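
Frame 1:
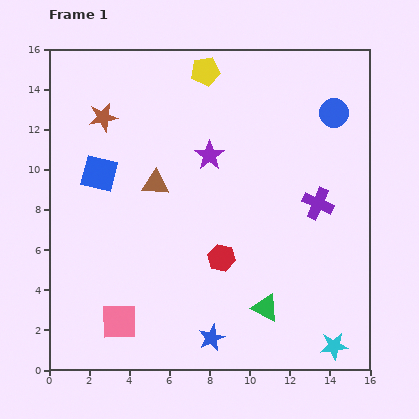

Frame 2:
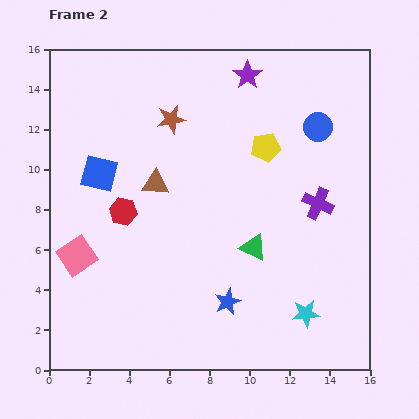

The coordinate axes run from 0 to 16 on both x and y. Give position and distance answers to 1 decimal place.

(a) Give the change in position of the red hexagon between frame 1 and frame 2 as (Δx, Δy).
(-4.9, 2.3)

The red hexagon was at (8.6, 5.6) in frame 1 and (3.7, 7.9) in frame 2.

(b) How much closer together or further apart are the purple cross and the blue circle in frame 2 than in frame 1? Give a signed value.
-0.8

Distance in frame 1: 4.6. Distance in frame 2: 3.8.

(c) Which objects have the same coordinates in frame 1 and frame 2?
the blue square, the brown triangle, the purple cross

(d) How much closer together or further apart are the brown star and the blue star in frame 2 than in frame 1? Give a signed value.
-2.8

Distance in frame 1: 12.3. Distance in frame 2: 9.5.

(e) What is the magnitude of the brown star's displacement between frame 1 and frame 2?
3.4

The brown star moved from (2.7, 12.6) to (6.1, 12.5), a distance of √(3.4² + 0.1²) ≈ 3.4.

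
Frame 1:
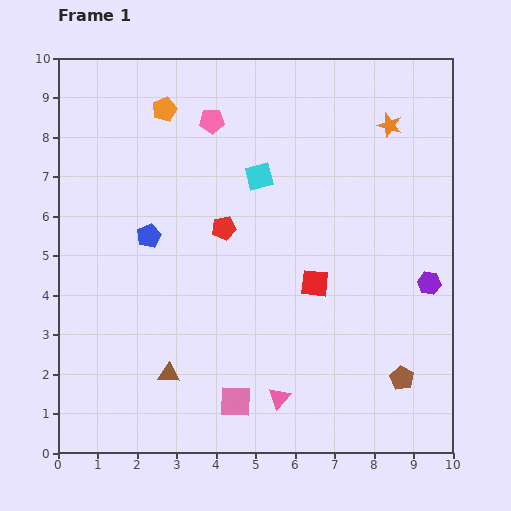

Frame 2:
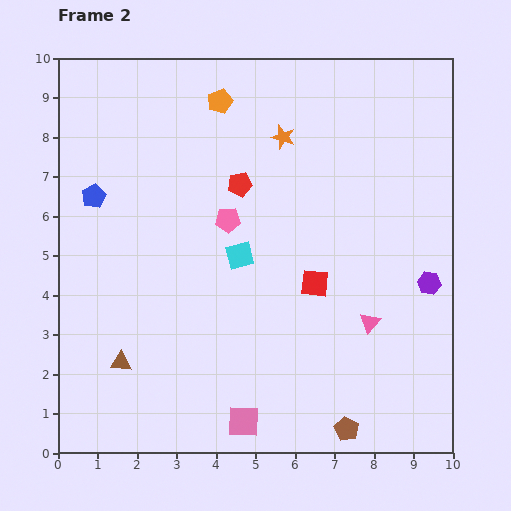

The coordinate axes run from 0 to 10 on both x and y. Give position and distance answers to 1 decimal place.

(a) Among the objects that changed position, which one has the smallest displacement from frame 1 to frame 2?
the pink square

(moved 0.5)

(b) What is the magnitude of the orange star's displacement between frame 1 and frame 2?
2.7

The orange star moved from (8.4, 8.3) to (5.7, 8.0), a distance of √(2.7² + 0.3²) ≈ 2.7.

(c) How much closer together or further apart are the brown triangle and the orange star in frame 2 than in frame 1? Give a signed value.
-1.4

Distance in frame 1: 8.4. Distance in frame 2: 7.0.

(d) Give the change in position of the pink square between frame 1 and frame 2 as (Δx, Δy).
(0.2, -0.5)

The pink square was at (4.5, 1.3) in frame 1 and (4.7, 0.8) in frame 2.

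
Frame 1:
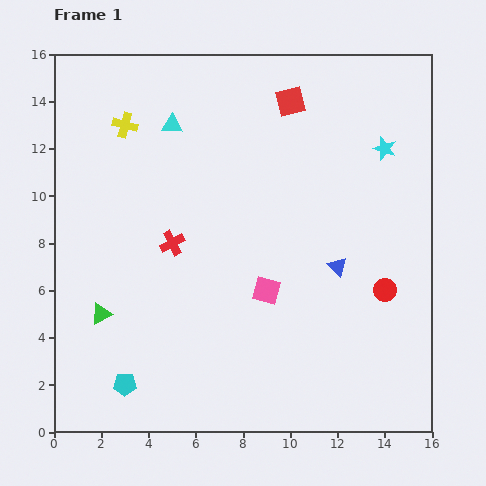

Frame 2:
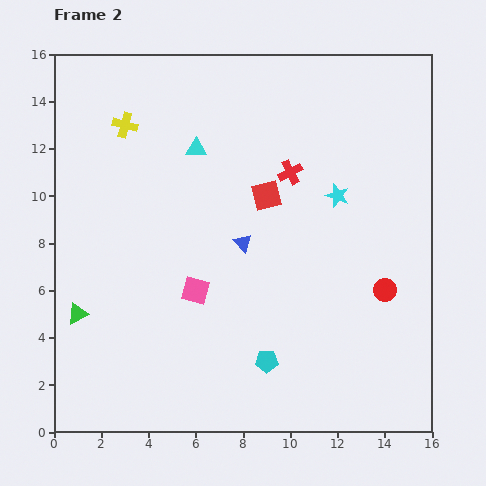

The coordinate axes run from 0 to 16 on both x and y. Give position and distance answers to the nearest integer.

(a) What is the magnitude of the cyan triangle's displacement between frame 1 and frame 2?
1

The cyan triangle moved from (5, 13) to (6, 12), a distance of √(1² + 1²) ≈ 1.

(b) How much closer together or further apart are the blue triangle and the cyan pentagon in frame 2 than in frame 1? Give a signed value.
-5

Distance in frame 1: 10. Distance in frame 2: 5.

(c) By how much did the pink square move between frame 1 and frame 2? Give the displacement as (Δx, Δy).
(-3, 0)

The pink square was at (9, 6) in frame 1 and (6, 6) in frame 2.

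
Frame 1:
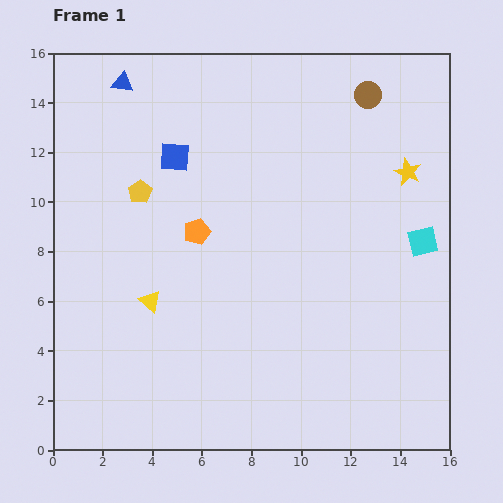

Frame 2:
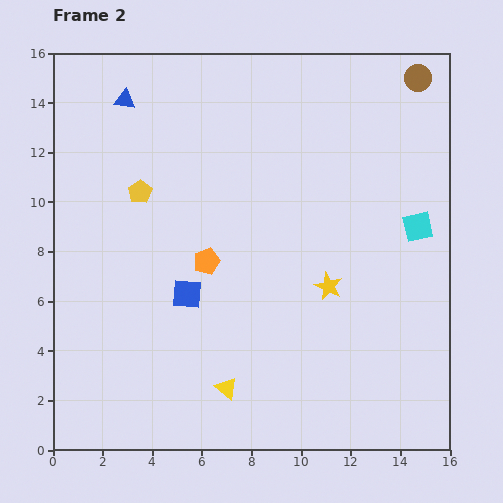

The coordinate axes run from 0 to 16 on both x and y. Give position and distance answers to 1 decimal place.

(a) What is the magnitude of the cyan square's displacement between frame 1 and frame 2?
0.6

The cyan square moved from (14.9, 8.4) to (14.7, 9.0), a distance of √(0.2² + 0.6²) ≈ 0.6.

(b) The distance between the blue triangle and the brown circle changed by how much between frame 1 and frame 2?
+1.9

Distance in frame 1: 9.9. Distance in frame 2: 11.8.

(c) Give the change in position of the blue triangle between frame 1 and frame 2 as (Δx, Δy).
(0.1, -0.7)

The blue triangle was at (2.8, 14.8) in frame 1 and (2.9, 14.1) in frame 2.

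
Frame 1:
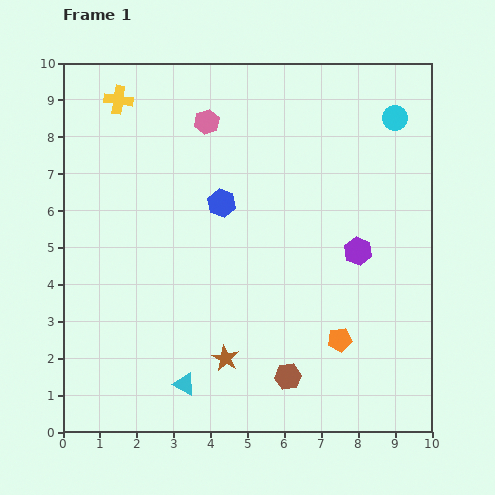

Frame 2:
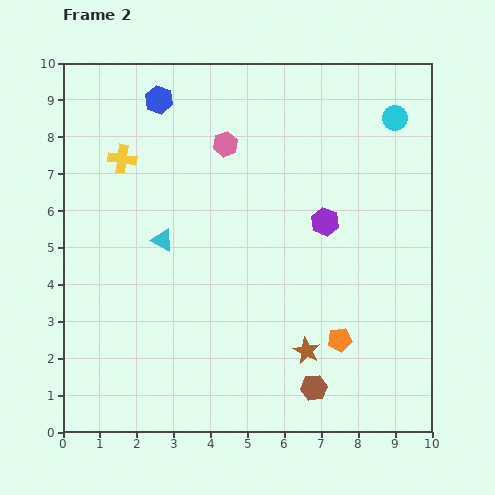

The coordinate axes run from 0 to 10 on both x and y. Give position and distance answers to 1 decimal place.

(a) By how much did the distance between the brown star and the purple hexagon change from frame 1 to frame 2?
-1.1

Distance in frame 1: 4.6. Distance in frame 2: 3.5.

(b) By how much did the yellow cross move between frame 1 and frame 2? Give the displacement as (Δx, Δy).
(0.1, -1.6)

The yellow cross was at (1.5, 9.0) in frame 1 and (1.6, 7.4) in frame 2.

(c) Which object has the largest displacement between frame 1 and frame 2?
the cyan triangle

(moved 3.9; next 3.3)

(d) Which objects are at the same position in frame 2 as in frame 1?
the cyan circle, the orange pentagon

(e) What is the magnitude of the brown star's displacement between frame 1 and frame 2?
2.2

The brown star moved from (4.4, 2.0) to (6.6, 2.2), a distance of √(2.2² + 0.2²) ≈ 2.2.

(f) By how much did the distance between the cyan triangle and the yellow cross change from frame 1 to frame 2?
-5.4

Distance in frame 1: 7.9. Distance in frame 2: 2.5.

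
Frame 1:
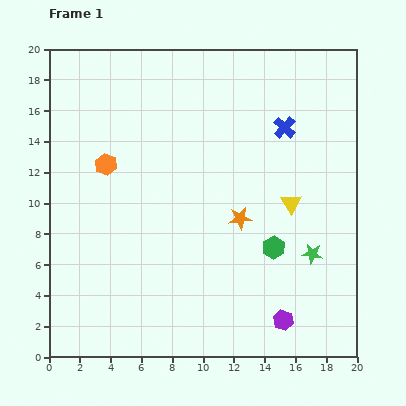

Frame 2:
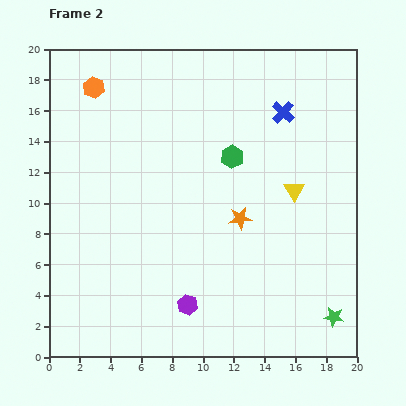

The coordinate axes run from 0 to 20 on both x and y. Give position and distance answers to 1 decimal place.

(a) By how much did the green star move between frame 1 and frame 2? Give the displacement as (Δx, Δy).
(1.4, -4.1)

The green star was at (17.1, 6.7) in frame 1 and (18.5, 2.6) in frame 2.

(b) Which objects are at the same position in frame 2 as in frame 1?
the orange star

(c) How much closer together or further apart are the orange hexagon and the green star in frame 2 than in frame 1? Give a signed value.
+7.0

Distance in frame 1: 14.6. Distance in frame 2: 21.6.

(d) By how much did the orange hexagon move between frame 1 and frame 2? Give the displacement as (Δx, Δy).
(-0.8, 5.0)

The orange hexagon was at (3.7, 12.5) in frame 1 and (2.9, 17.5) in frame 2.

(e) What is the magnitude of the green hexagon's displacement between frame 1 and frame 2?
6.5

The green hexagon moved from (14.6, 7.1) to (11.9, 13.0), a distance of √(2.7² + 5.9²) ≈ 6.5.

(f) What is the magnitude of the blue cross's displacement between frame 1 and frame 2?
1.0

The blue cross moved from (15.3, 14.9) to (15.2, 15.9), a distance of √(0.1² + 1.0²) ≈ 1.0.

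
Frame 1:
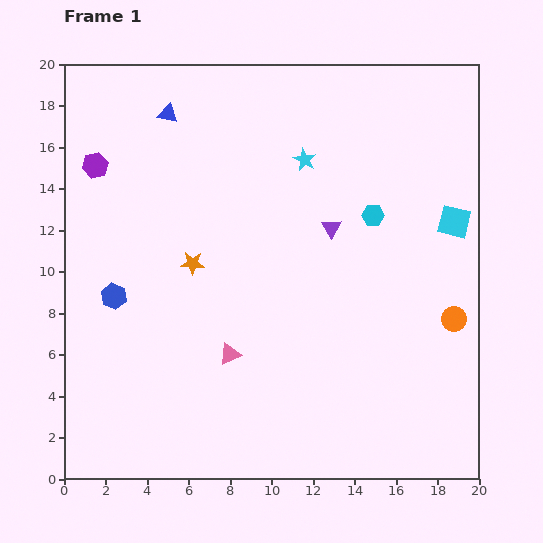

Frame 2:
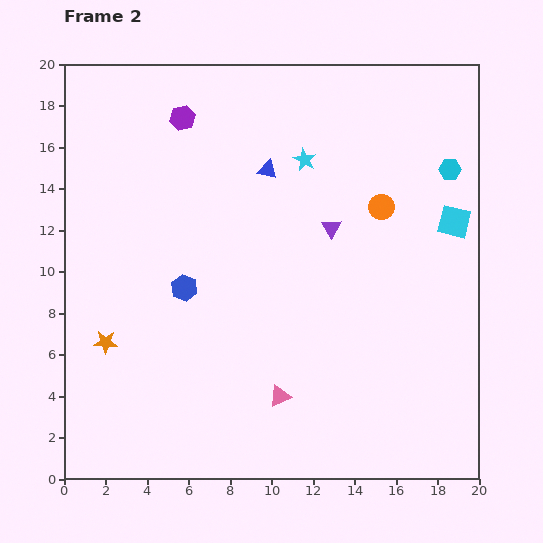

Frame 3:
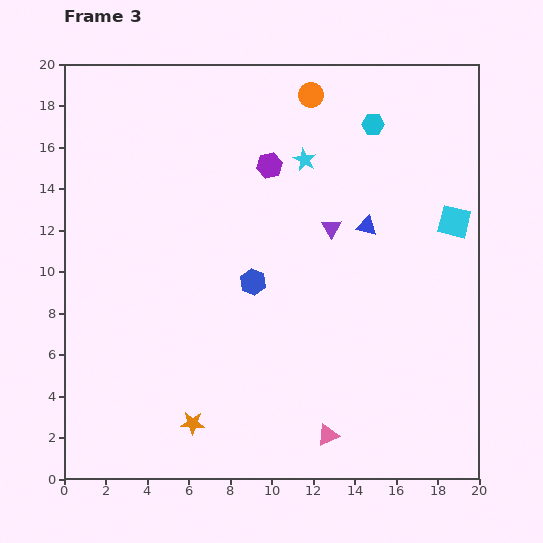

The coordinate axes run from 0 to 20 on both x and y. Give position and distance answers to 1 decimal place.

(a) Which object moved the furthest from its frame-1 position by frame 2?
the orange circle

(moved 6.4; next 5.7)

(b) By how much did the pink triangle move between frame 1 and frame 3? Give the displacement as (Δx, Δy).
(4.7, -3.9)

The pink triangle was at (8.0, 6.0) in frame 1 and (12.7, 2.1) in frame 3.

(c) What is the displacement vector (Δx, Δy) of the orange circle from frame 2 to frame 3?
(-3.4, 5.4)

The orange circle was at (15.3, 13.1) in frame 2 and (11.9, 18.5) in frame 3.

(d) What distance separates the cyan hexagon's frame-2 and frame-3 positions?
4.3

The cyan hexagon moved from (18.6, 14.9) to (14.9, 17.1), a distance of √(3.7² + 2.2²) ≈ 4.3.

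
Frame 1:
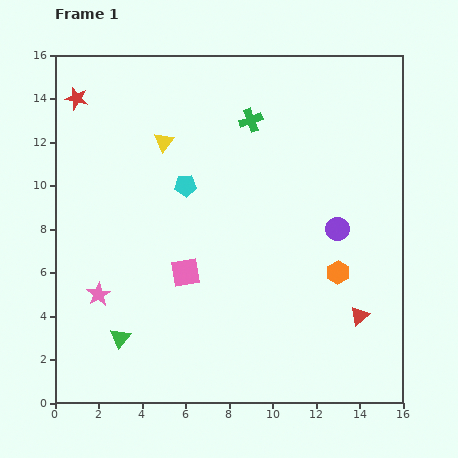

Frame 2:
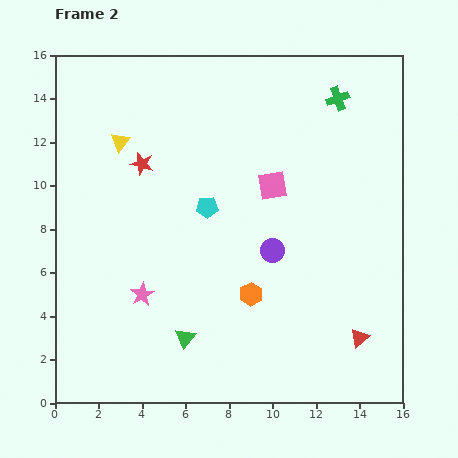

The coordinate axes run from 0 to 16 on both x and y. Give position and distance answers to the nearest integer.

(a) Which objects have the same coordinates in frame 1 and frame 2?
none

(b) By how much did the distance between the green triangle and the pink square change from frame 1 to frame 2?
+4

Distance in frame 1: 4. Distance in frame 2: 8.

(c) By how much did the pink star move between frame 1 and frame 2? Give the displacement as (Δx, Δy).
(2, 0)

The pink star was at (2, 5) in frame 1 and (4, 5) in frame 2.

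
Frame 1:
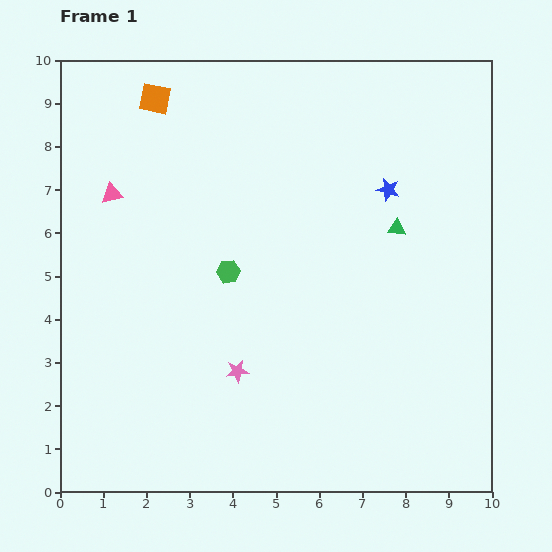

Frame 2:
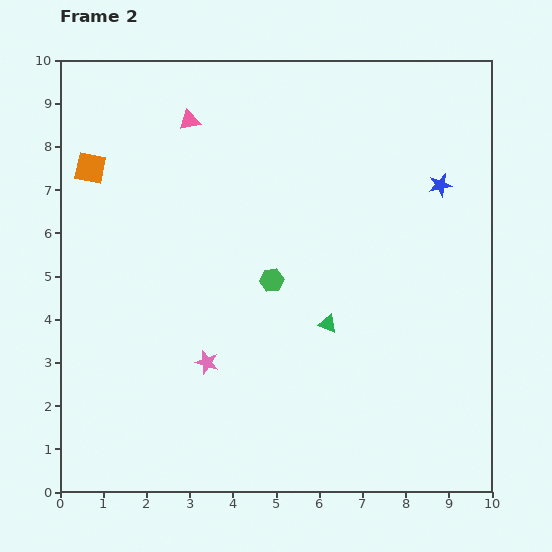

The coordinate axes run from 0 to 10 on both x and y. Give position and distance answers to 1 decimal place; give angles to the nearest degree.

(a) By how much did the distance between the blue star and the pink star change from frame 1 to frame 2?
+1.3

Distance in frame 1: 5.5. Distance in frame 2: 6.8.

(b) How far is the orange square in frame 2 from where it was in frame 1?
2.2

The orange square moved from (2.2, 9.1) to (0.7, 7.5), a distance of √(1.5² + 1.6²) ≈ 2.2.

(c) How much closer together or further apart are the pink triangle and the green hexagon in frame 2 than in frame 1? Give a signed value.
+1.0

Distance in frame 1: 3.2. Distance in frame 2: 4.2.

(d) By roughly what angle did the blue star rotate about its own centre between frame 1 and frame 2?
28° counter-clockwise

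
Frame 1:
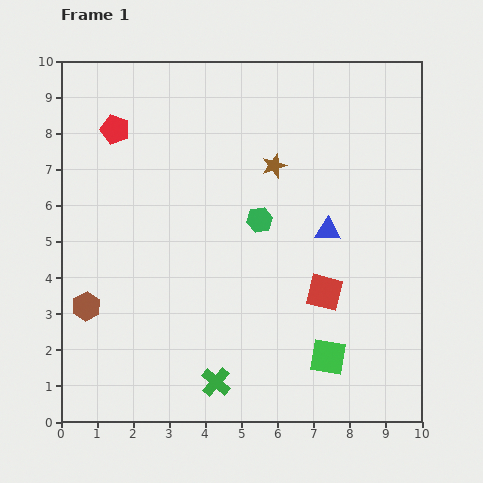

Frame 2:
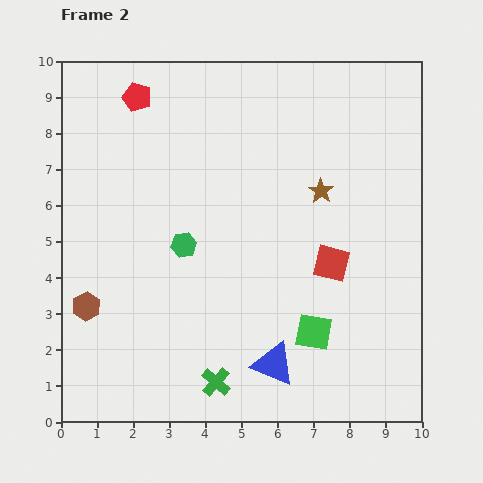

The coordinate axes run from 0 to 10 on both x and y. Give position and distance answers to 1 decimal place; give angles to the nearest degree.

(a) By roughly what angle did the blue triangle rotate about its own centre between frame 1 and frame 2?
20° clockwise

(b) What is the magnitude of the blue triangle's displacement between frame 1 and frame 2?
4.0

The blue triangle moved from (7.4, 5.3) to (5.9, 1.6), a distance of √(1.5² + 3.7²) ≈ 4.0.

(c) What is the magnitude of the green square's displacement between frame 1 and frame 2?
0.8

The green square moved from (7.4, 1.8) to (7.0, 2.5), a distance of √(0.4² + 0.7²) ≈ 0.8.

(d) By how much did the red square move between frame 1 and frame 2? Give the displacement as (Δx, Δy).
(0.2, 0.8)

The red square was at (7.3, 3.6) in frame 1 and (7.5, 4.4) in frame 2.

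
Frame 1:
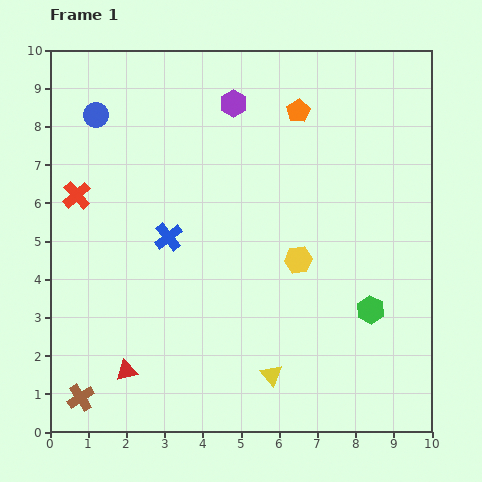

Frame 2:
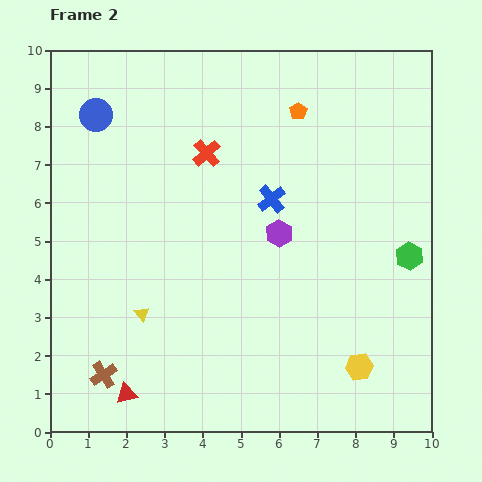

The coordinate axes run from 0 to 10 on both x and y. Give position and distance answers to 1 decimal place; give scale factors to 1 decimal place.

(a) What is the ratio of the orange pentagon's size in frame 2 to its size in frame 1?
0.7×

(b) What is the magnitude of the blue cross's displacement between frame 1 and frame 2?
2.9

The blue cross moved from (3.1, 5.1) to (5.8, 6.1), a distance of √(2.7² + 1.0²) ≈ 2.9.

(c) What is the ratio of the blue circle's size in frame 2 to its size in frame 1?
1.3×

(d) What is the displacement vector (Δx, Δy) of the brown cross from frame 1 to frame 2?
(0.6, 0.6)

The brown cross was at (0.8, 0.9) in frame 1 and (1.4, 1.5) in frame 2.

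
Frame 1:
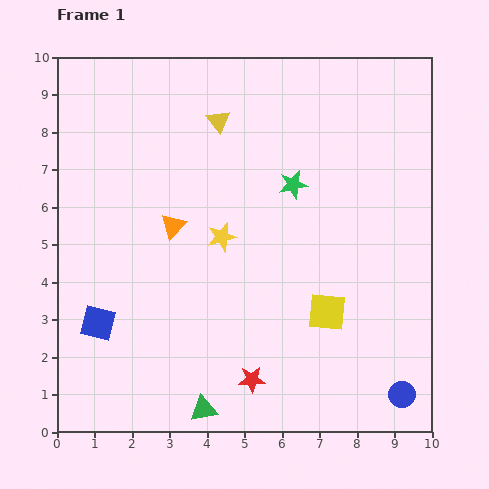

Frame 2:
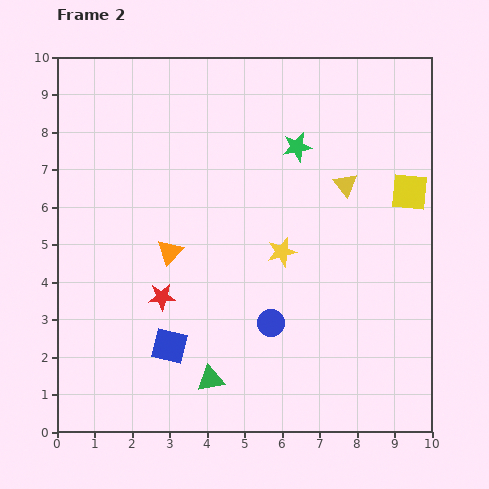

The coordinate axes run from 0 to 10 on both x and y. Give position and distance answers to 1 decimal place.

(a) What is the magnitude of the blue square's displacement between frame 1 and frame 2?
2.0

The blue square moved from (1.1, 2.9) to (3.0, 2.3), a distance of √(1.9² + 0.6²) ≈ 2.0.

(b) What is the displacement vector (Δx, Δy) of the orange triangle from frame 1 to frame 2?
(-0.1, -0.7)

The orange triangle was at (3.1, 5.5) in frame 1 and (3.0, 4.8) in frame 2.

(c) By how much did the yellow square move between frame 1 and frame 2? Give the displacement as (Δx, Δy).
(2.2, 3.2)

The yellow square was at (7.2, 3.2) in frame 1 and (9.4, 6.4) in frame 2.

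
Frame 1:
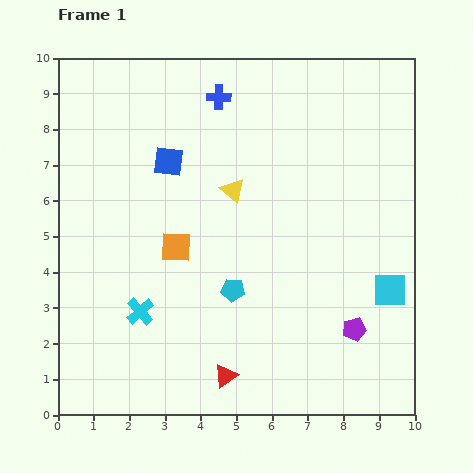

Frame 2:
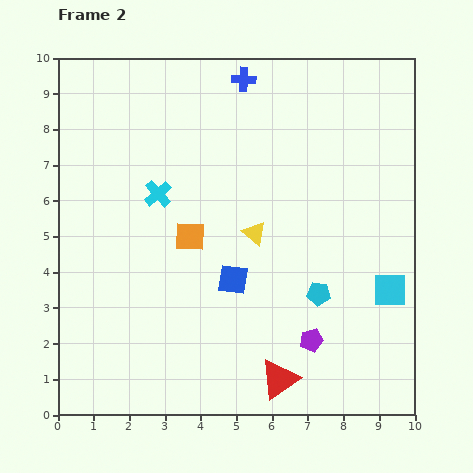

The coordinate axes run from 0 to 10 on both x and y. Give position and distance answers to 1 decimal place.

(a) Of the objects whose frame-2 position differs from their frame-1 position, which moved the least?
the orange square

(moved 0.5)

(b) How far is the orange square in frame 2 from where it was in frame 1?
0.5

The orange square moved from (3.3, 4.7) to (3.7, 5.0), a distance of √(0.4² + 0.3²) ≈ 0.5.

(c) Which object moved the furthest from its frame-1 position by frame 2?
the blue square

(moved 3.8; next 3.3)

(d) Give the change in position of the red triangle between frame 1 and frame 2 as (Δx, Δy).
(1.5, -0.1)

The red triangle was at (4.7, 1.1) in frame 1 and (6.2, 1.0) in frame 2.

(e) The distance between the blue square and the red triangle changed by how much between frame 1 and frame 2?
-3.1

Distance in frame 1: 6.2. Distance in frame 2: 3.1.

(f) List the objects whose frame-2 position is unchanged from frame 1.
the cyan square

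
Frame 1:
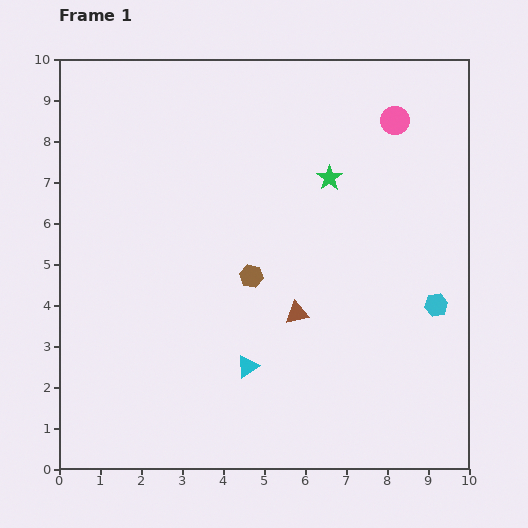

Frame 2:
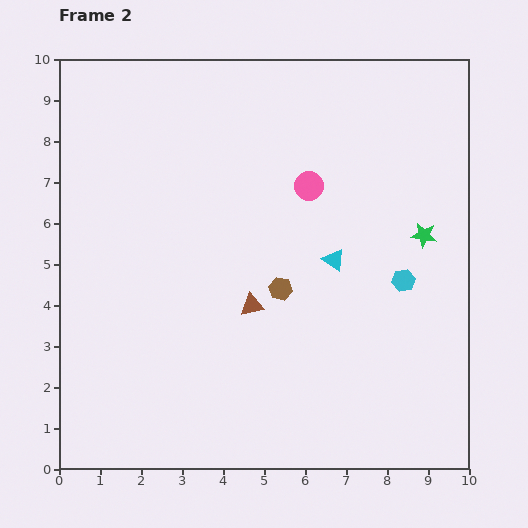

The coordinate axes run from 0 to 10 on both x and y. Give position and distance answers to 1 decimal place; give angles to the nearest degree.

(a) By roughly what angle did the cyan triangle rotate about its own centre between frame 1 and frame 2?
52° counter-clockwise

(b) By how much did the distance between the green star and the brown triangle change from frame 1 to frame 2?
+1.1

Distance in frame 1: 3.4. Distance in frame 2: 4.5.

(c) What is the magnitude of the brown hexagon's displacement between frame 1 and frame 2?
0.8

The brown hexagon moved from (4.7, 4.7) to (5.4, 4.4), a distance of √(0.7² + 0.3²) ≈ 0.8.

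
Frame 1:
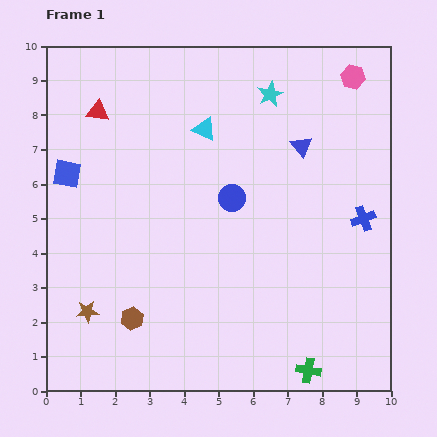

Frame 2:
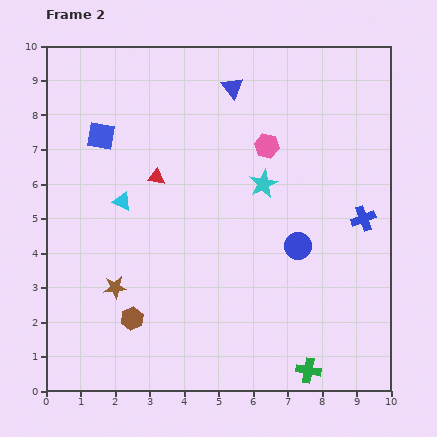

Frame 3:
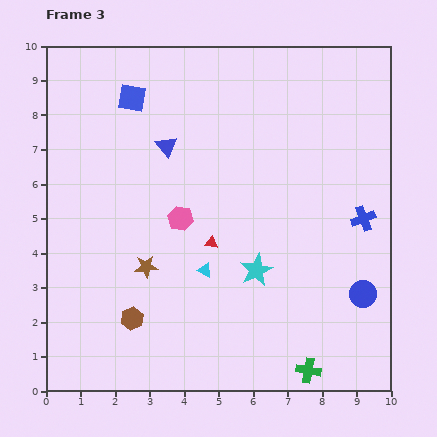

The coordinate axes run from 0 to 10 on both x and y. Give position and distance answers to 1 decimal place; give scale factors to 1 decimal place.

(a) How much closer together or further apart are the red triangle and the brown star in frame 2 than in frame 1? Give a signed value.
-2.4

Distance in frame 1: 5.8. Distance in frame 2: 3.4.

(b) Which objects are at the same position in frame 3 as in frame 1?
the brown hexagon, the blue cross, the green cross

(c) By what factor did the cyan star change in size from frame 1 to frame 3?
1.3×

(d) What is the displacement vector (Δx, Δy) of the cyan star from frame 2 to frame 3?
(-0.2, -2.5)

The cyan star was at (6.3, 6.0) in frame 2 and (6.1, 3.5) in frame 3.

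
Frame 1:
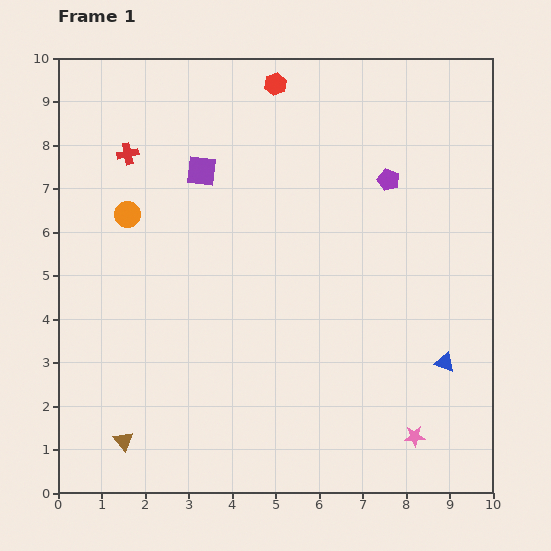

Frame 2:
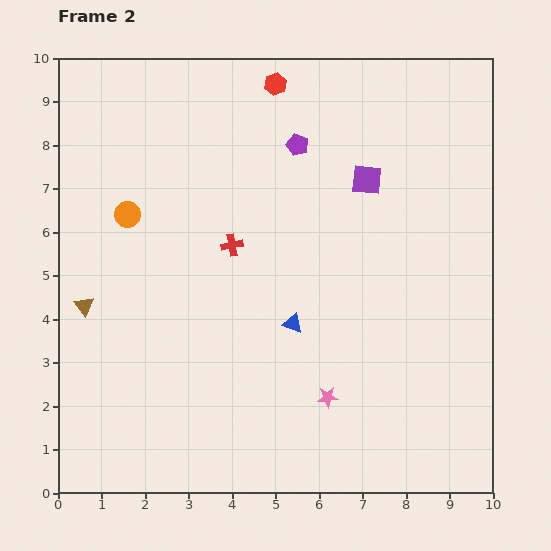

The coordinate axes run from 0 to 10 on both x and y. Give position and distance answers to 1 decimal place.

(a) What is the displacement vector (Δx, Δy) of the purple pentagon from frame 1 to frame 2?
(-2.1, 0.8)

The purple pentagon was at (7.6, 7.2) in frame 1 and (5.5, 8.0) in frame 2.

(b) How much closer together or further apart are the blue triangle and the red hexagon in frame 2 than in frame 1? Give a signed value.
-2.0

Distance in frame 1: 7.5. Distance in frame 2: 5.5.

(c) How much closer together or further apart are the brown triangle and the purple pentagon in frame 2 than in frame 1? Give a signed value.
-2.5

Distance in frame 1: 8.6. Distance in frame 2: 6.1.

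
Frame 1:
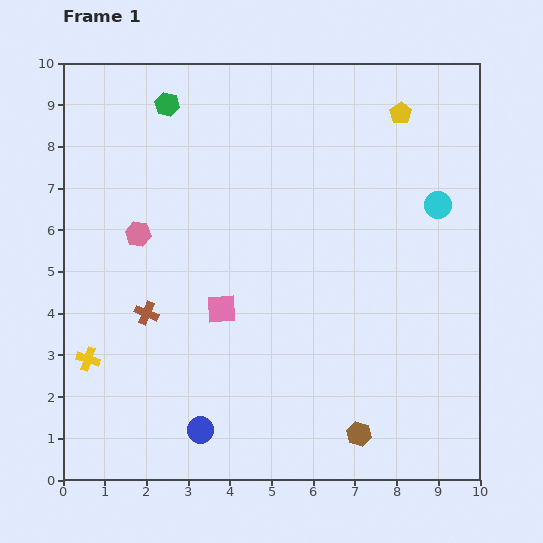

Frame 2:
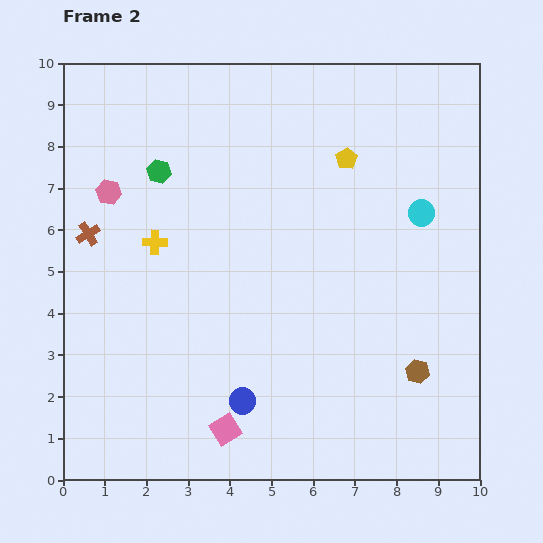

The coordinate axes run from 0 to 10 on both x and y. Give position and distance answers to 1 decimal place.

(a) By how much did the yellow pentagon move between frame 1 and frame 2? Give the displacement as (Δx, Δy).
(-1.3, -1.1)

The yellow pentagon was at (8.1, 8.8) in frame 1 and (6.8, 7.7) in frame 2.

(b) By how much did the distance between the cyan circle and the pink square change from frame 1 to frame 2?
+1.2

Distance in frame 1: 5.8. Distance in frame 2: 7.0.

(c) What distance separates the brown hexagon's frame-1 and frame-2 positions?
2.1

The brown hexagon moved from (7.1, 1.1) to (8.5, 2.6), a distance of √(1.4² + 1.5²) ≈ 2.1.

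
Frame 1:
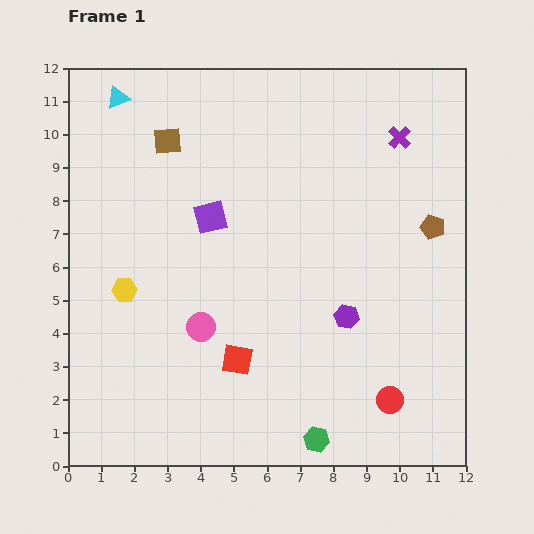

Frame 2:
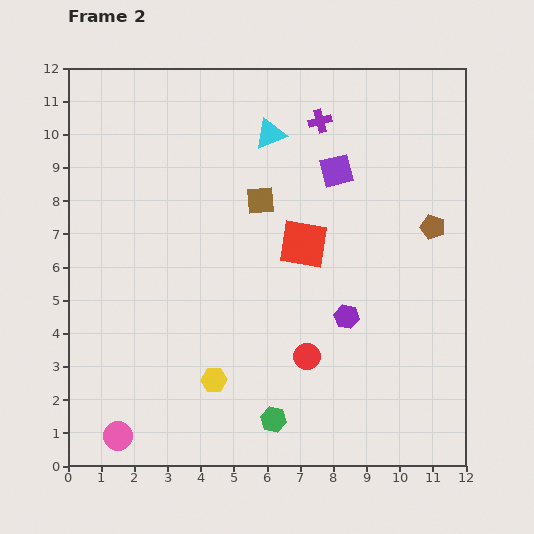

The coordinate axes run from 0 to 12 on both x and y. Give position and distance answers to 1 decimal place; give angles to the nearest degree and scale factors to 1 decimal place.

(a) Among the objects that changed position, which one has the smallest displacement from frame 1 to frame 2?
the green hexagon

(moved 1.4)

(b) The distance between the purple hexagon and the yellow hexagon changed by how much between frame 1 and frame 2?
-2.3

Distance in frame 1: 6.7. Distance in frame 2: 4.4.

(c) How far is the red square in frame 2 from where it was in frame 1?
4.0

The red square moved from (5.1, 3.2) to (7.1, 6.7), a distance of √(2.0² + 3.5²) ≈ 4.0.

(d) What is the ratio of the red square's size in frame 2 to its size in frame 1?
1.6×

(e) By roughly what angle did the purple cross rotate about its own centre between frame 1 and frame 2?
31° clockwise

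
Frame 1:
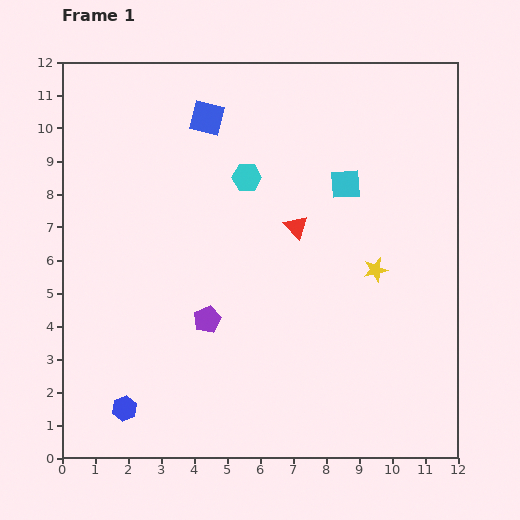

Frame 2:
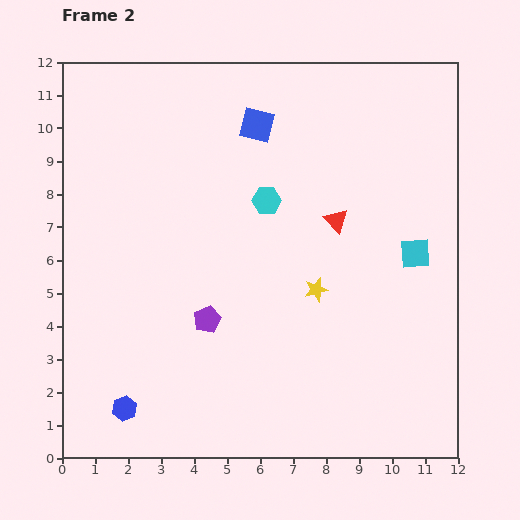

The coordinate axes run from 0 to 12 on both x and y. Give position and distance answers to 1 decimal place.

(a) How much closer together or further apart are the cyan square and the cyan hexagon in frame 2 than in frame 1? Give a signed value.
+1.8

Distance in frame 1: 3.0. Distance in frame 2: 4.8.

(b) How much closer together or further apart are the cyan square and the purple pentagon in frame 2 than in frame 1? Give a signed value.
+0.7

Distance in frame 1: 5.9. Distance in frame 2: 6.6.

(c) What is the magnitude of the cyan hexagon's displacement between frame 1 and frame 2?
0.9

The cyan hexagon moved from (5.6, 8.5) to (6.2, 7.8), a distance of √(0.6² + 0.7²) ≈ 0.9.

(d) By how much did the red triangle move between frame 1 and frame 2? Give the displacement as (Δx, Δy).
(1.2, 0.2)

The red triangle was at (7.1, 7.0) in frame 1 and (8.3, 7.2) in frame 2.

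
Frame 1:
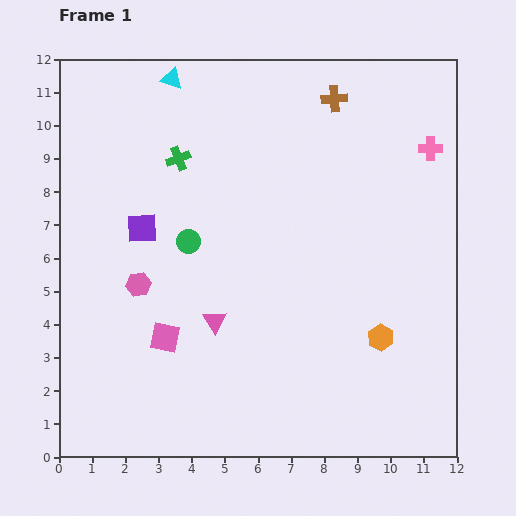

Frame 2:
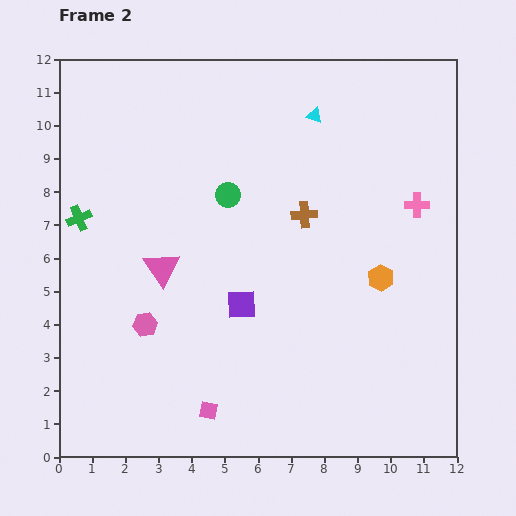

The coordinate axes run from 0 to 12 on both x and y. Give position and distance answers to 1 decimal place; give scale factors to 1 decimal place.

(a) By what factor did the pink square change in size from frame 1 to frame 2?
0.6×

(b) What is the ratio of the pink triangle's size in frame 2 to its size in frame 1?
1.5×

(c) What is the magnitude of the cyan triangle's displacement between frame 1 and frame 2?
4.4

The cyan triangle moved from (3.4, 11.4) to (7.7, 10.3), a distance of √(4.3² + 1.1²) ≈ 4.4.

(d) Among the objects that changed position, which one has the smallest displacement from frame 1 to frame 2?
the pink hexagon

(moved 1.2)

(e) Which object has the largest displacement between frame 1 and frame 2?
the cyan triangle

(moved 4.4; next 3.8)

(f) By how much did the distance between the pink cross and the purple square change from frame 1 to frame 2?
-2.9

Distance in frame 1: 9.0. Distance in frame 2: 6.1.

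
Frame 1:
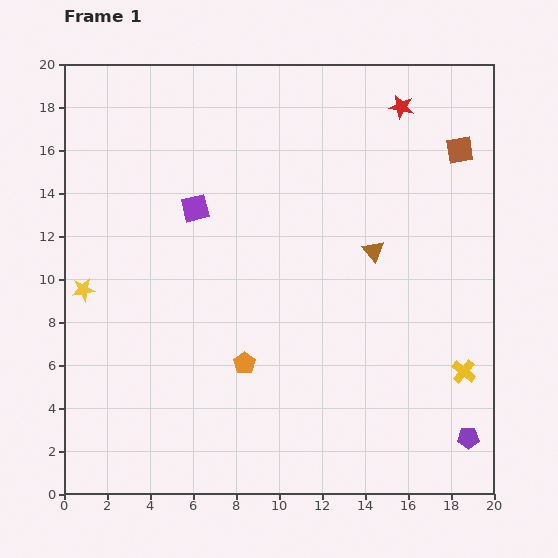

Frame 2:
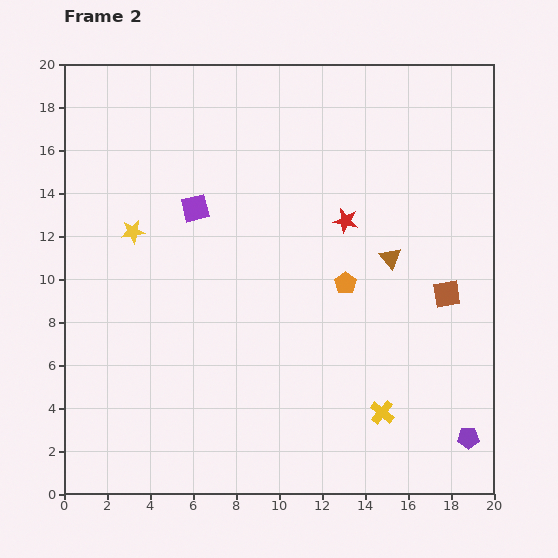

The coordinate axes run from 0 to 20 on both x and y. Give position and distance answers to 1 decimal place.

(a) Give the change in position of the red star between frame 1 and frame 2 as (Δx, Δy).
(-2.6, -5.3)

The red star was at (15.7, 18.0) in frame 1 and (13.1, 12.7) in frame 2.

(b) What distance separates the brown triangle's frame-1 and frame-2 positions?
0.9

The brown triangle moved from (14.4, 11.3) to (15.2, 11.0), a distance of √(0.8² + 0.3²) ≈ 0.9.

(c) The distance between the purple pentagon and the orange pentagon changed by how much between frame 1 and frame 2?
-1.8

Distance in frame 1: 11.0. Distance in frame 2: 9.2.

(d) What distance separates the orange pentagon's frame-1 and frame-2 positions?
6.0

The orange pentagon moved from (8.4, 6.1) to (13.1, 9.8), a distance of √(4.7² + 3.7²) ≈ 6.0.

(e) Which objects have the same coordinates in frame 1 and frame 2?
the purple square, the purple pentagon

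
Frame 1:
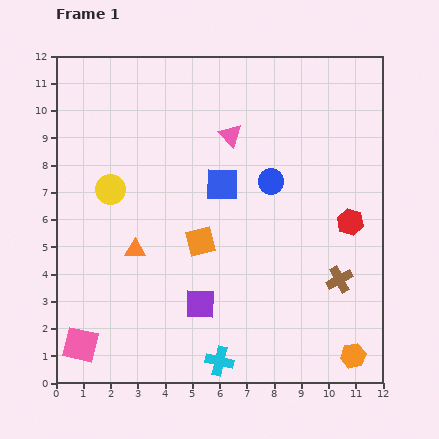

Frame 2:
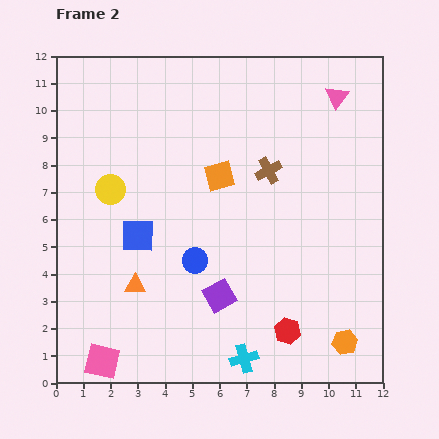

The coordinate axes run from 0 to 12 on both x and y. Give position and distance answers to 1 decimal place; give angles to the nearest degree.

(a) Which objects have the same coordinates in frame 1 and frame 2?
the yellow circle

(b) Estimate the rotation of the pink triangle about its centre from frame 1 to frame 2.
21° clockwise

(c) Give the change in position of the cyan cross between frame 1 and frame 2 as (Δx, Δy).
(0.9, 0.1)

The cyan cross was at (6.0, 0.8) in frame 1 and (6.9, 0.9) in frame 2.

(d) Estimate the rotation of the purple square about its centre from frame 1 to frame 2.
31° counter-clockwise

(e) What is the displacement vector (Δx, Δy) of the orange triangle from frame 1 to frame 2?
(0.0, -1.3)

The orange triangle was at (2.9, 4.9) in frame 1 and (2.9, 3.6) in frame 2.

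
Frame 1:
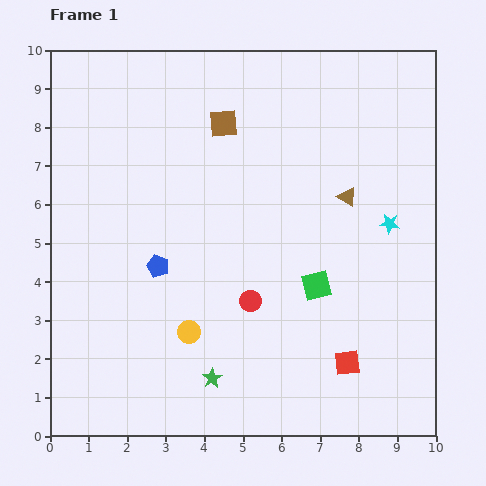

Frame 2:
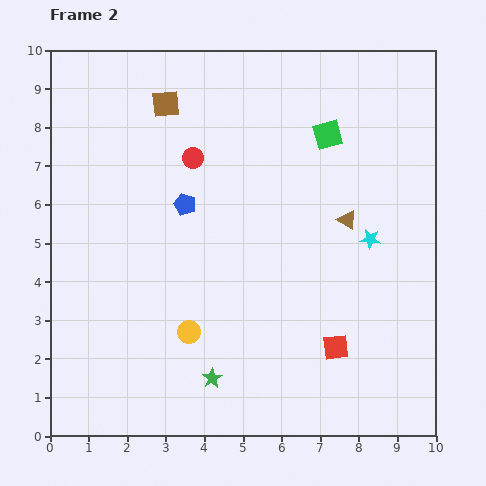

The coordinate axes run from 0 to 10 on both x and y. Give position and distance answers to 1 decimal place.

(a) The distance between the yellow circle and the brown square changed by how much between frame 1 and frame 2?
+0.4

Distance in frame 1: 5.5. Distance in frame 2: 5.9.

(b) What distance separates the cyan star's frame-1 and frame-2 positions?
0.6

The cyan star moved from (8.8, 5.5) to (8.3, 5.1), a distance of √(0.5² + 0.4²) ≈ 0.6.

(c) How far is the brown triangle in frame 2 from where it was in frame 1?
0.6

The brown triangle moved from (7.7, 6.2) to (7.7, 5.6), a distance of √(0.0² + 0.6²) ≈ 0.6.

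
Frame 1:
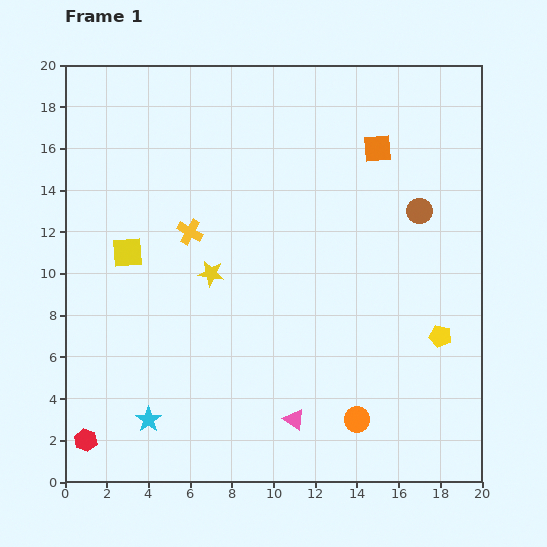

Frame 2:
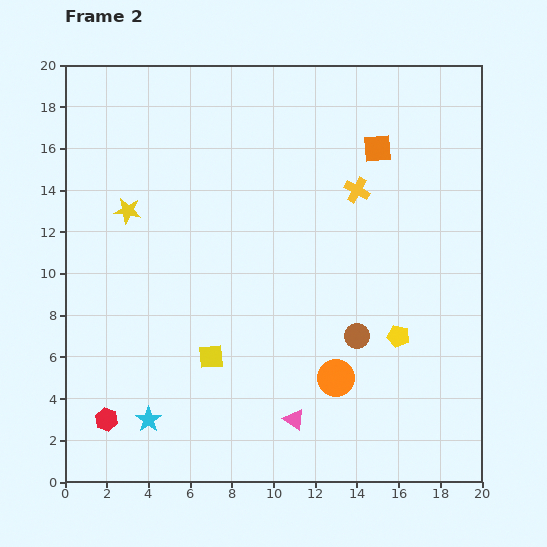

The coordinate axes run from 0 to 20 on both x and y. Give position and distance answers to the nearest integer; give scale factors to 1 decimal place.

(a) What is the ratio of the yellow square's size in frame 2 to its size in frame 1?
0.8×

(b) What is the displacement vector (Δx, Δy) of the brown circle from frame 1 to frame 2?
(-3, -6)

The brown circle was at (17, 13) in frame 1 and (14, 7) in frame 2.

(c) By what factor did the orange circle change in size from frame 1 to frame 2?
1.5×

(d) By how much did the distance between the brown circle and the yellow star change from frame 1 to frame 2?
+3

Distance in frame 1: 10. Distance in frame 2: 13.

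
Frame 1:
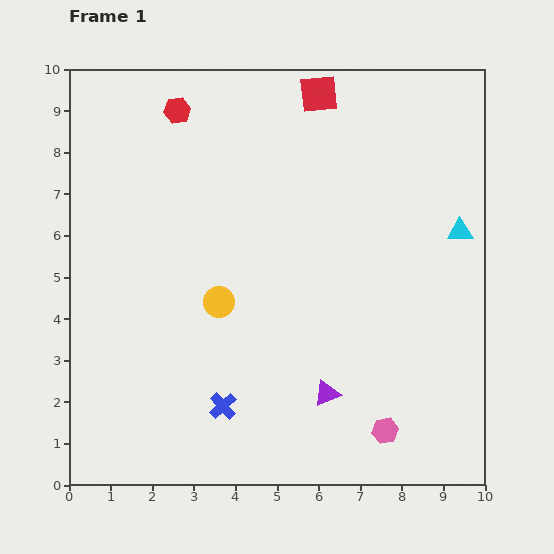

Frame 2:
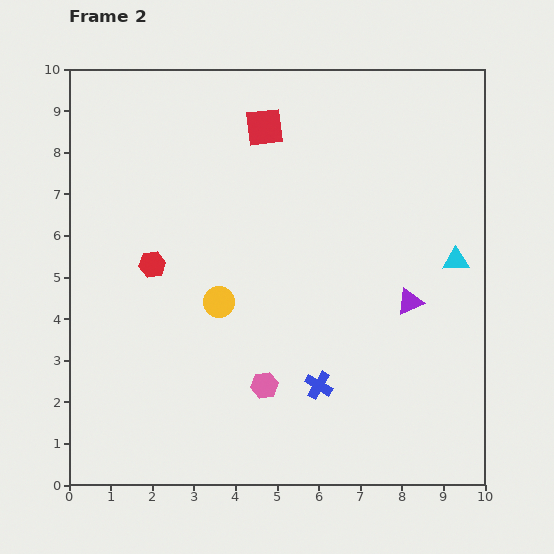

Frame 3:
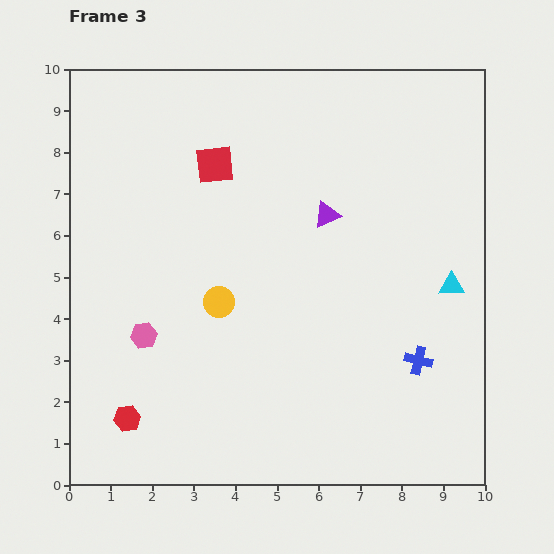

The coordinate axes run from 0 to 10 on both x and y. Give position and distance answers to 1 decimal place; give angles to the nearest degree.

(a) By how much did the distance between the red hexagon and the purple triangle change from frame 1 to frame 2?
-1.4

Distance in frame 1: 7.7. Distance in frame 2: 6.3.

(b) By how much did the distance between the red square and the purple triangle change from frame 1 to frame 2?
-1.7

Distance in frame 1: 7.2. Distance in frame 2: 5.5.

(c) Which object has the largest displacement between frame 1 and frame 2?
the red hexagon

(moved 3.7; next 3.1)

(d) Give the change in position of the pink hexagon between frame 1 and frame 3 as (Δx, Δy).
(-5.8, 2.3)

The pink hexagon was at (7.6, 1.3) in frame 1 and (1.8, 3.6) in frame 3.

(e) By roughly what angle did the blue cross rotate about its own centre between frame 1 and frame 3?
34° counter-clockwise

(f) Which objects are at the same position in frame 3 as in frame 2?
the yellow circle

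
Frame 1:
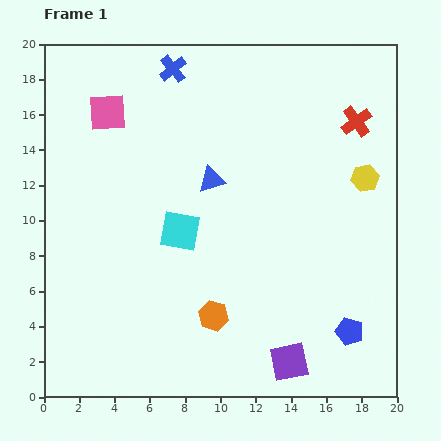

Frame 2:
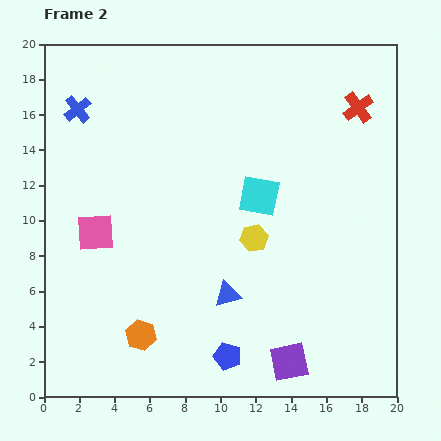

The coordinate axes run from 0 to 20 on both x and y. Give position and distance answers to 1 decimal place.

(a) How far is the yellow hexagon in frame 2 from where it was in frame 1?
7.2

The yellow hexagon moved from (18.2, 12.4) to (11.9, 9.0), a distance of √(6.3² + 3.4²) ≈ 7.2.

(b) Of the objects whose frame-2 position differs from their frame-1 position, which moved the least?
the red cross

(moved 0.8)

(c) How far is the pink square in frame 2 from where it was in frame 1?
6.8

The pink square moved from (3.6, 16.1) to (2.9, 9.3), a distance of √(0.7² + 6.8²) ≈ 6.8.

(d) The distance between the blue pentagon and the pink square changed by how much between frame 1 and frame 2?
-8.2

Distance in frame 1: 18.5. Distance in frame 2: 10.3.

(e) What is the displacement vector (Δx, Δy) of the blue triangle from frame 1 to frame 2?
(0.9, -6.5)

The blue triangle was at (9.5, 12.3) in frame 1 and (10.4, 5.8) in frame 2.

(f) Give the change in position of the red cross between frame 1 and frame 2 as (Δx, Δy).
(0.1, 0.8)

The red cross was at (17.7, 15.6) in frame 1 and (17.8, 16.4) in frame 2.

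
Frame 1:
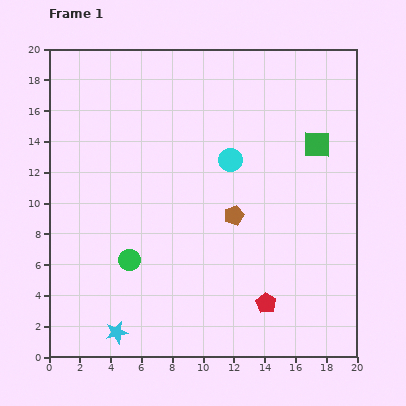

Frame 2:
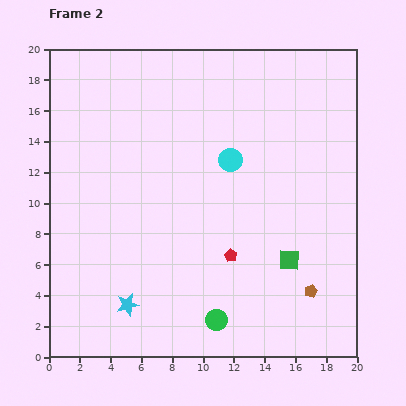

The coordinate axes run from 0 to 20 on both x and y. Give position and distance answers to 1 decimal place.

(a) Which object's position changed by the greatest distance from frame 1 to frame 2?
the green square

(moved 7.7; next 7.0)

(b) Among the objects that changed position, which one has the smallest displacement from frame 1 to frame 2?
the cyan star

(moved 1.9)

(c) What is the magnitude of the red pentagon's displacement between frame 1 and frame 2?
3.9

The red pentagon moved from (14.1, 3.5) to (11.8, 6.6), a distance of √(2.3² + 3.1²) ≈ 3.9.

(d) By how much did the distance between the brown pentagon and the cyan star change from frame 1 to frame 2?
+1.2

Distance in frame 1: 10.7. Distance in frame 2: 11.9.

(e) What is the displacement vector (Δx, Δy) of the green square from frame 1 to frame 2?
(-1.8, -7.5)

The green square was at (17.4, 13.8) in frame 1 and (15.6, 6.3) in frame 2.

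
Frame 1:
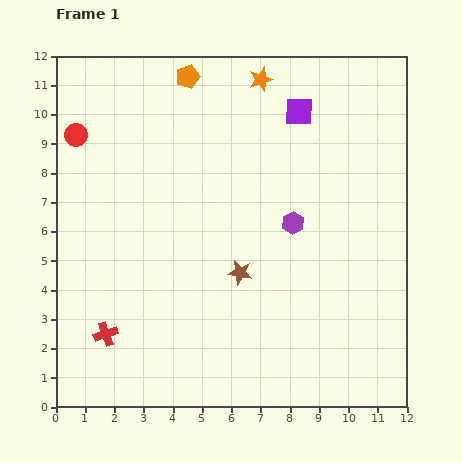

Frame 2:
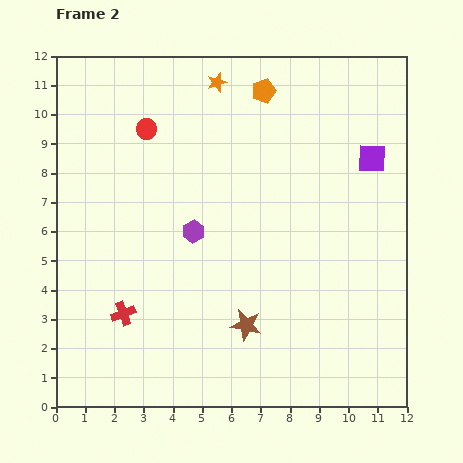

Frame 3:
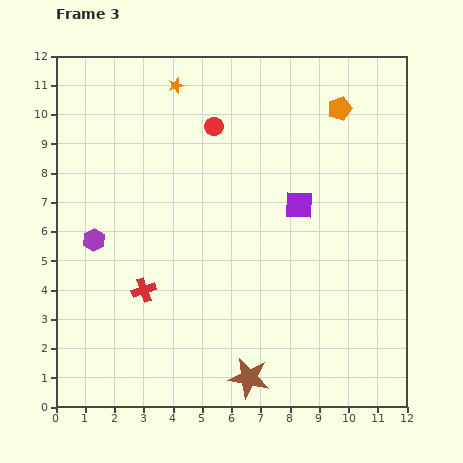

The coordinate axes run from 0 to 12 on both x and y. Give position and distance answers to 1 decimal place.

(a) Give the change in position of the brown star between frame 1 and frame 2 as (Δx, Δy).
(0.2, -1.8)

The brown star was at (6.3, 4.6) in frame 1 and (6.5, 2.8) in frame 2.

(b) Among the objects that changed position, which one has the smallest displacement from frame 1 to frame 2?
the red cross

(moved 0.9)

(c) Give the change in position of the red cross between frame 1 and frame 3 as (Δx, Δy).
(1.3, 1.5)

The red cross was at (1.7, 2.5) in frame 1 and (3.0, 4.0) in frame 3.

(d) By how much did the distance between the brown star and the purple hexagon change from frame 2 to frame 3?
+3.4

Distance in frame 2: 3.7. Distance in frame 3: 7.1.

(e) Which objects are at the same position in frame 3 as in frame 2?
none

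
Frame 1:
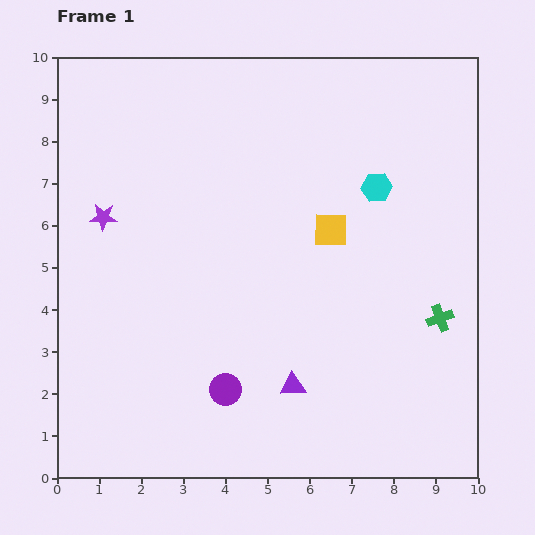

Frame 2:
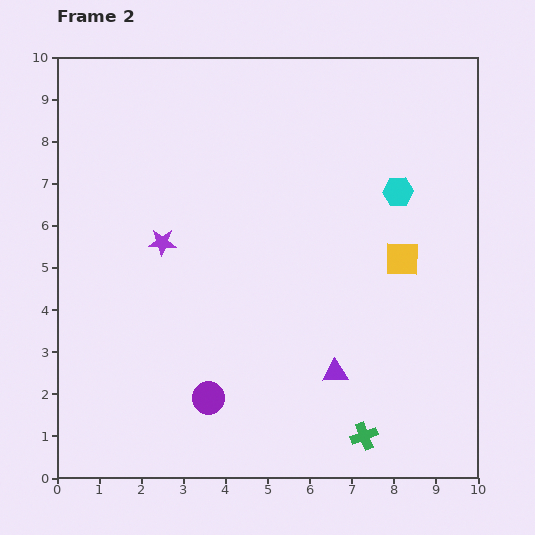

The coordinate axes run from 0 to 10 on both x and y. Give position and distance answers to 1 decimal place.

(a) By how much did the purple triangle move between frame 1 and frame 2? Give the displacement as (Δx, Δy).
(1.0, 0.3)

The purple triangle was at (5.6, 2.2) in frame 1 and (6.6, 2.5) in frame 2.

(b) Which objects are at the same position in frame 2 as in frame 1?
none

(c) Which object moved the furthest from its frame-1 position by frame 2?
the green cross

(moved 3.3; next 1.8)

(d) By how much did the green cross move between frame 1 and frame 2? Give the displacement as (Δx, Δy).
(-1.8, -2.8)

The green cross was at (9.1, 3.8) in frame 1 and (7.3, 1.0) in frame 2.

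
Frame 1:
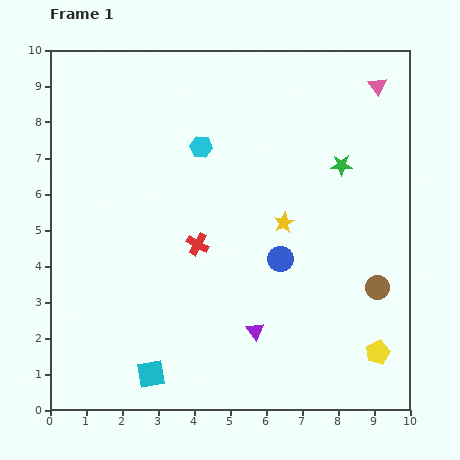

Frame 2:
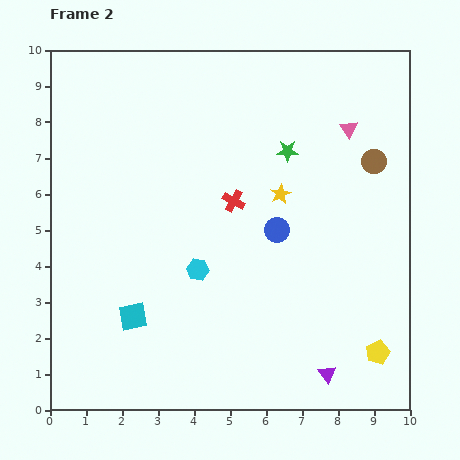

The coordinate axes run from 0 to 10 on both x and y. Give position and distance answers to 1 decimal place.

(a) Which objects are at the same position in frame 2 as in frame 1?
the yellow pentagon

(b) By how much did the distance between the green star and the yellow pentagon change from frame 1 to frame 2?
+0.8

Distance in frame 1: 5.3. Distance in frame 2: 6.1.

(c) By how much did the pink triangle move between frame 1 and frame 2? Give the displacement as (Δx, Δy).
(-0.8, -1.2)

The pink triangle was at (9.1, 9.0) in frame 1 and (8.3, 7.8) in frame 2.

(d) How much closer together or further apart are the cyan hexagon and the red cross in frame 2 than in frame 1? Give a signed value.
-0.6

Distance in frame 1: 2.7. Distance in frame 2: 2.1.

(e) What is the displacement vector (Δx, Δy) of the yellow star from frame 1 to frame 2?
(-0.1, 0.8)

The yellow star was at (6.5, 5.2) in frame 1 and (6.4, 6.0) in frame 2.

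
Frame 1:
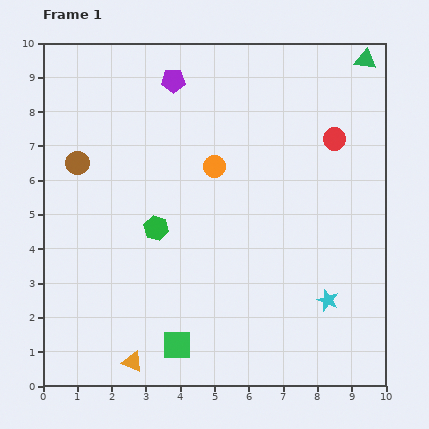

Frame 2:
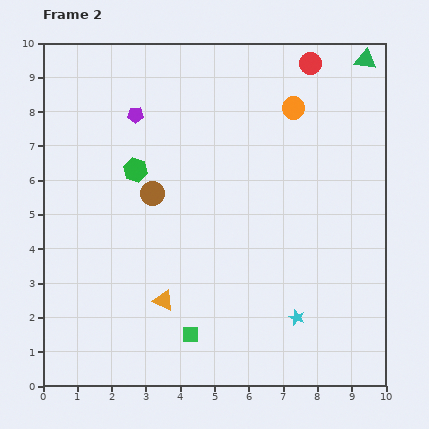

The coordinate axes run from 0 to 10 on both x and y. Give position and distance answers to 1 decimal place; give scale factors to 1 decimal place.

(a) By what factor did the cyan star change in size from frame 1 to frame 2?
0.7×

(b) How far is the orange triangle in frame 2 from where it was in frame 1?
2.0

The orange triangle moved from (2.6, 0.7) to (3.5, 2.5), a distance of √(0.9² + 1.8²) ≈ 2.0.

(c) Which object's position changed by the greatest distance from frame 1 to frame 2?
the orange circle

(moved 2.9; next 2.4)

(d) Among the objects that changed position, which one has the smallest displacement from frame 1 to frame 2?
the green square

(moved 0.5)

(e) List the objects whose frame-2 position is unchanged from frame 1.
the green triangle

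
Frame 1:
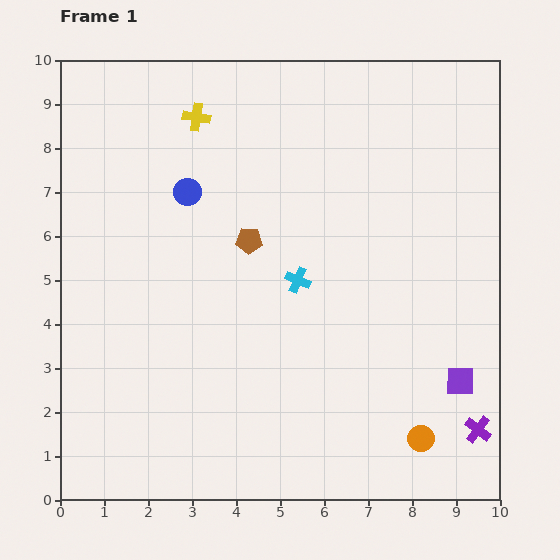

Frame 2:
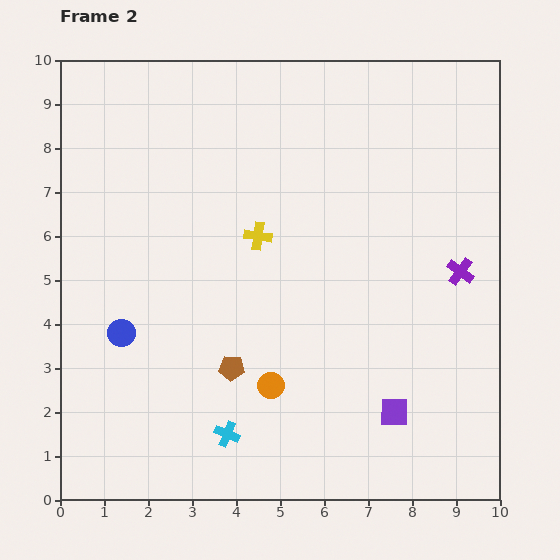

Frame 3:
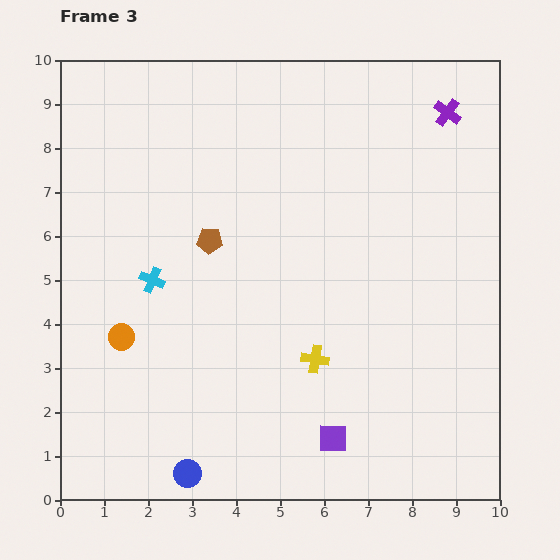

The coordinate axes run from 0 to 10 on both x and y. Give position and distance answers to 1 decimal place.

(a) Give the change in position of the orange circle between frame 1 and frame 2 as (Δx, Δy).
(-3.4, 1.2)

The orange circle was at (8.2, 1.4) in frame 1 and (4.8, 2.6) in frame 2.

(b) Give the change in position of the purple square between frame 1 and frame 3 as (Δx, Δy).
(-2.9, -1.3)

The purple square was at (9.1, 2.7) in frame 1 and (6.2, 1.4) in frame 3.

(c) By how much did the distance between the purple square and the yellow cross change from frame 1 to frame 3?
-6.7

Distance in frame 1: 8.5. Distance in frame 3: 1.8.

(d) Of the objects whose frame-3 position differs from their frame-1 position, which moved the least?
the brown pentagon

(moved 0.9)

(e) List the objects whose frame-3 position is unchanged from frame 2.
none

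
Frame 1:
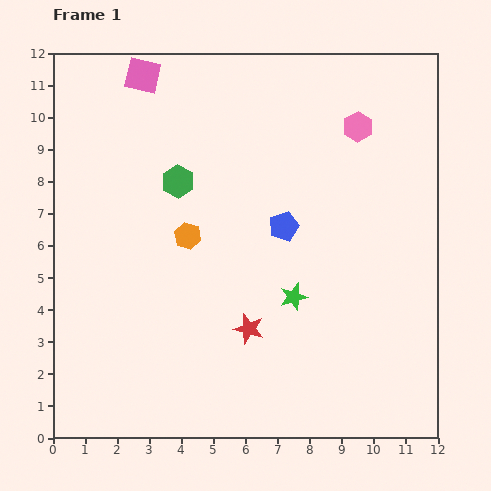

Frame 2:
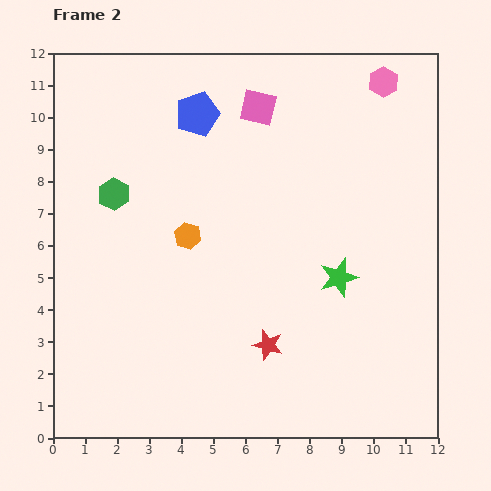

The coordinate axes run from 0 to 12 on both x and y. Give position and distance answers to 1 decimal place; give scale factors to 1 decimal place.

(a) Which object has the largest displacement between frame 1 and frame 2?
the blue pentagon

(moved 4.4; next 3.7)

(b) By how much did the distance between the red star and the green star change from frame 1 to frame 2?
+1.3

Distance in frame 1: 1.7. Distance in frame 2: 3.0.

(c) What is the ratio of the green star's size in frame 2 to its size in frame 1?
1.4×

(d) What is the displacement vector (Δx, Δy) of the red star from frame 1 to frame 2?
(0.6, -0.5)

The red star was at (6.1, 3.4) in frame 1 and (6.7, 2.9) in frame 2.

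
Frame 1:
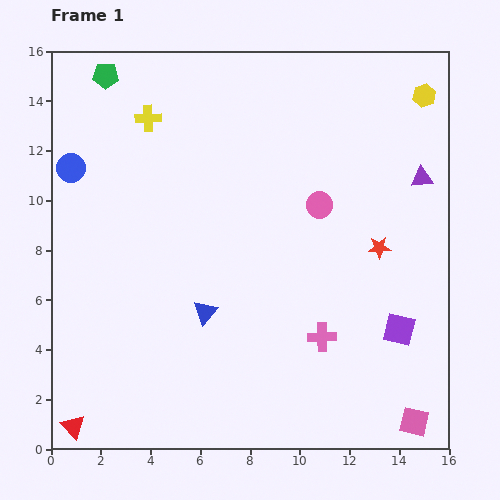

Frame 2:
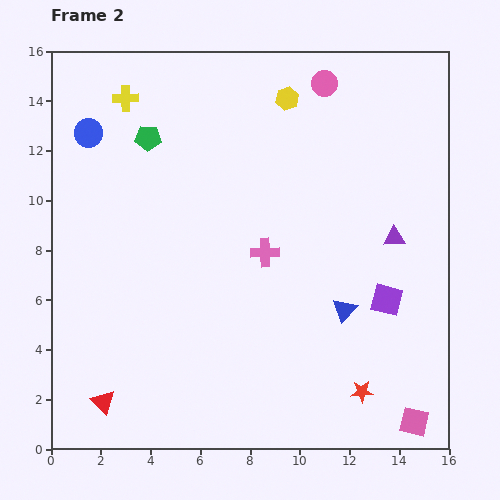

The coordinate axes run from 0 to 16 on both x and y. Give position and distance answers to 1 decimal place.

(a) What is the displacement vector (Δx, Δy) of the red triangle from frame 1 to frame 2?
(1.2, 1.0)

The red triangle was at (0.9, 0.9) in frame 1 and (2.1, 1.9) in frame 2.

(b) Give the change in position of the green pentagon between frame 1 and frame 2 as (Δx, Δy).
(1.7, -2.5)

The green pentagon was at (2.2, 15.0) in frame 1 and (3.9, 12.5) in frame 2.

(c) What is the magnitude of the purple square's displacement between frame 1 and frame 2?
1.3

The purple square moved from (14.0, 4.8) to (13.5, 6.0), a distance of √(0.5² + 1.2²) ≈ 1.3.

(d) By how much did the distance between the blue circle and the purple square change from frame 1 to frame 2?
-1.0

Distance in frame 1: 14.7. Distance in frame 2: 13.7.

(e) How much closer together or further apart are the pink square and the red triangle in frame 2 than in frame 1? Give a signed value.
-1.2

Distance in frame 1: 13.7. Distance in frame 2: 12.5.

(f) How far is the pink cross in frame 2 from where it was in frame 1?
4.1

The pink cross moved from (10.9, 4.5) to (8.6, 7.9), a distance of √(2.3² + 3.4²) ≈ 4.1.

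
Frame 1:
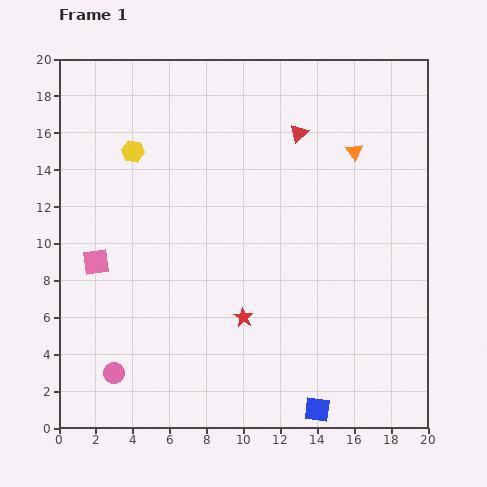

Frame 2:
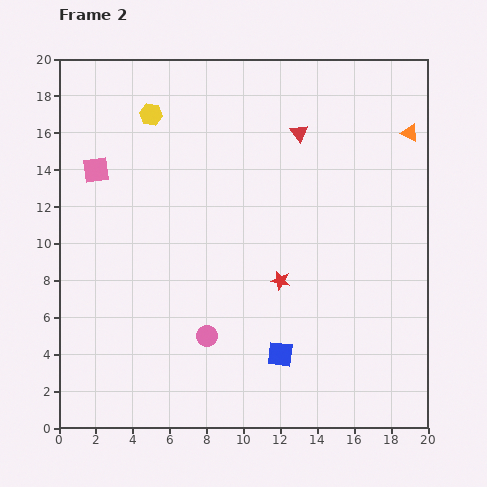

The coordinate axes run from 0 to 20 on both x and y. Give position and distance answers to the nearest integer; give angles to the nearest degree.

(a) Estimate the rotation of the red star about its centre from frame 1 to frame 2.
19° counter-clockwise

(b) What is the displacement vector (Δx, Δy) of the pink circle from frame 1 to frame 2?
(5, 2)

The pink circle was at (3, 3) in frame 1 and (8, 5) in frame 2.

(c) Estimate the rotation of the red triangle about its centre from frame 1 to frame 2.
23° counter-clockwise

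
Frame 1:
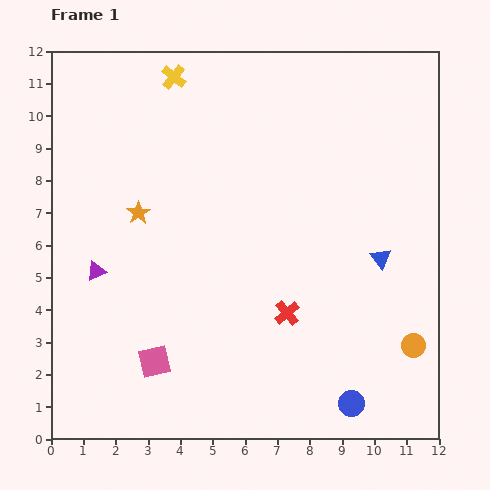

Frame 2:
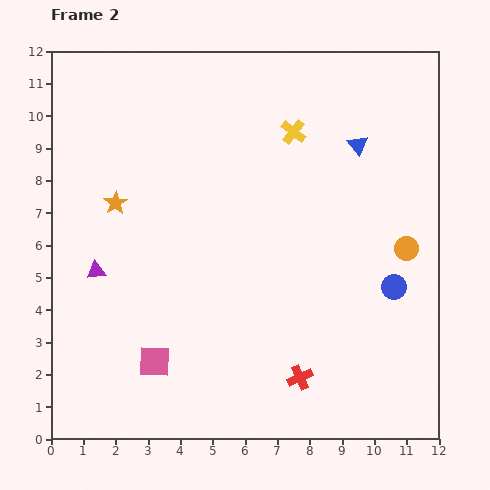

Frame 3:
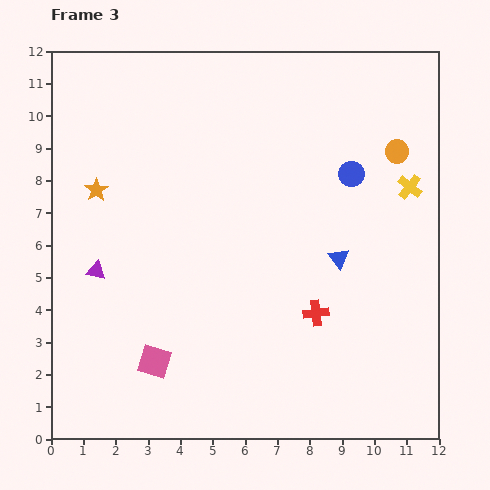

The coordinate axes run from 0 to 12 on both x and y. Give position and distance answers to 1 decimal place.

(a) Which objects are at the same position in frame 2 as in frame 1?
the purple triangle, the pink square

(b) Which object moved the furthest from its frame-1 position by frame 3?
the yellow cross

(moved 8.1; next 7.1)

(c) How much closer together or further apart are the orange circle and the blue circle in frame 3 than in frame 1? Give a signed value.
-1.0

Distance in frame 1: 2.6. Distance in frame 3: 1.6.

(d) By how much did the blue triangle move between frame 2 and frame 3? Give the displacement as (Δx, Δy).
(-0.6, -3.5)

The blue triangle was at (9.5, 9.1) in frame 2 and (8.9, 5.6) in frame 3.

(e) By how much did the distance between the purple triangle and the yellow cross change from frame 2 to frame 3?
+2.5

Distance in frame 2: 7.5. Distance in frame 3: 10.0.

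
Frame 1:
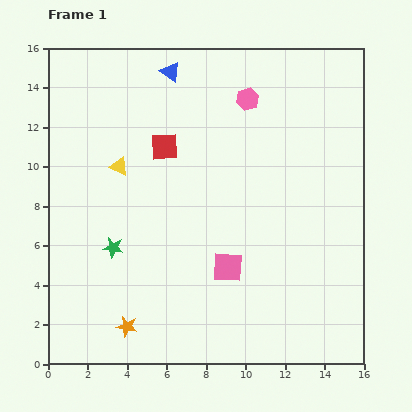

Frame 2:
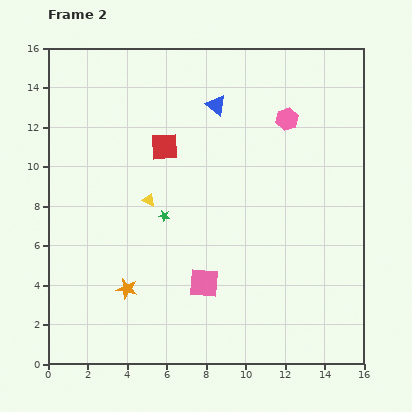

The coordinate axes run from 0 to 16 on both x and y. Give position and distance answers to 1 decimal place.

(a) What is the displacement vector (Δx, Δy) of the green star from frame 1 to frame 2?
(2.6, 1.6)

The green star was at (3.3, 5.9) in frame 1 and (5.9, 7.5) in frame 2.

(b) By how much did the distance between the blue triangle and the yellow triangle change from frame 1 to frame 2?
+0.4

Distance in frame 1: 5.5. Distance in frame 2: 5.9.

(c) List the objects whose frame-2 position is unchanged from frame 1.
the red square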